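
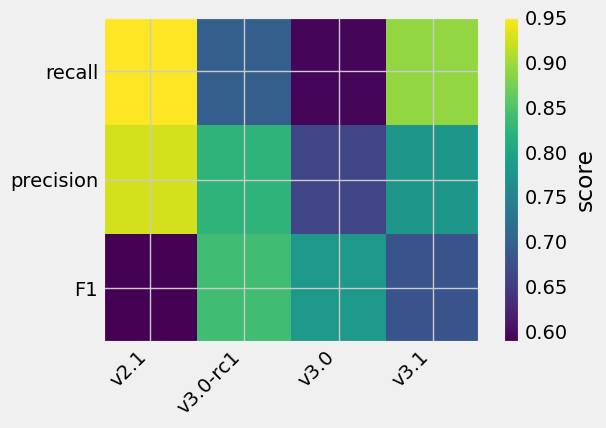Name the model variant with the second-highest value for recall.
v3.1

Top 3 for recall: v2.1 ≈ 0.95, v3.1 ≈ 0.90, v3.0-rc1 ≈ 0.70.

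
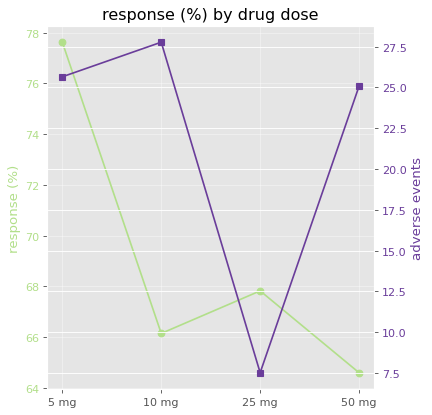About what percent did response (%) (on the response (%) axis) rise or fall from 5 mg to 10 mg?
5 mg ≈ 78, 10 mg ≈ 66; (66 − 78) / 78 ≈ -15.4%.

≈ -15.4%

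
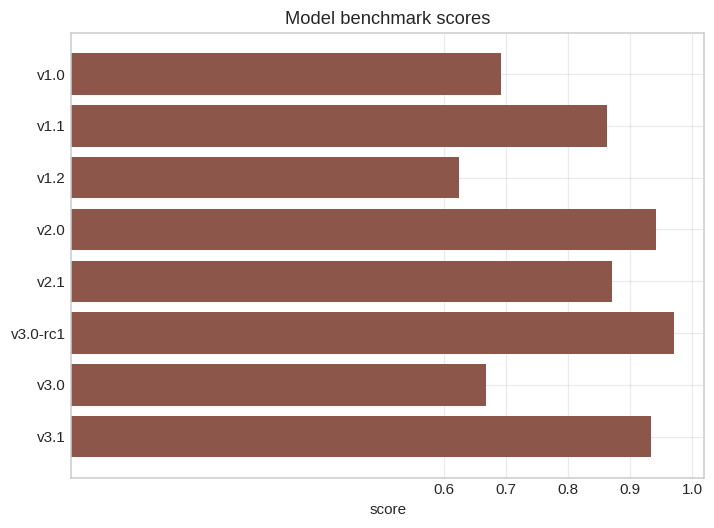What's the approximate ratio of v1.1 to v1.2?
v1.1 ≈ 0.9, v1.2 ≈ 0.6; 0.9/0.6 ≈ 1.5.

≈ 1.5×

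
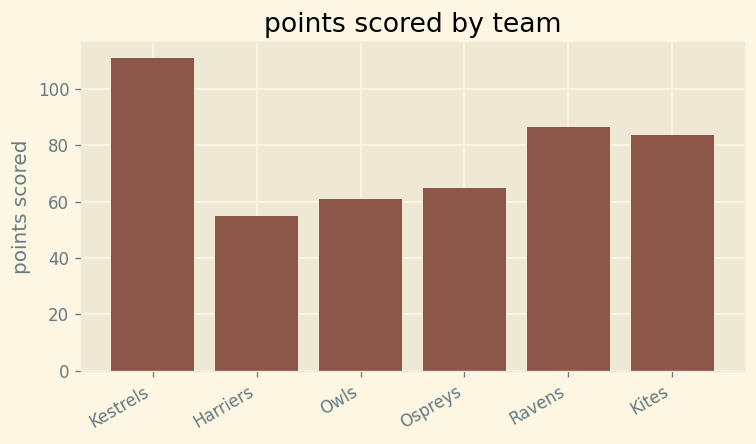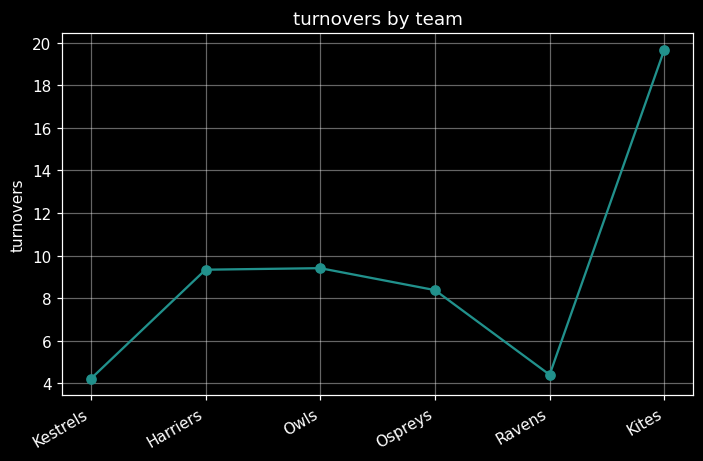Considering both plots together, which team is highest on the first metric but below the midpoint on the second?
Kestrels

Chart 2 median turnovers ≈ 8; below-median teams: Kestrels, Ospreys, Ravens. Among those, Kestrels has the highest points scored (≈ 120).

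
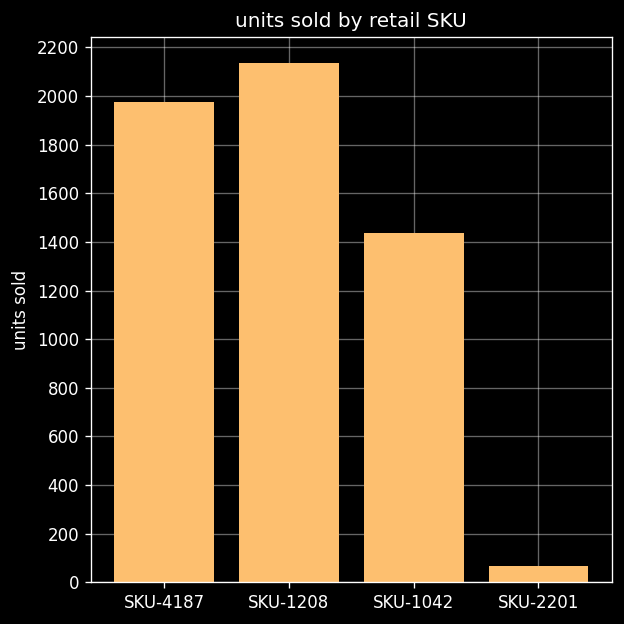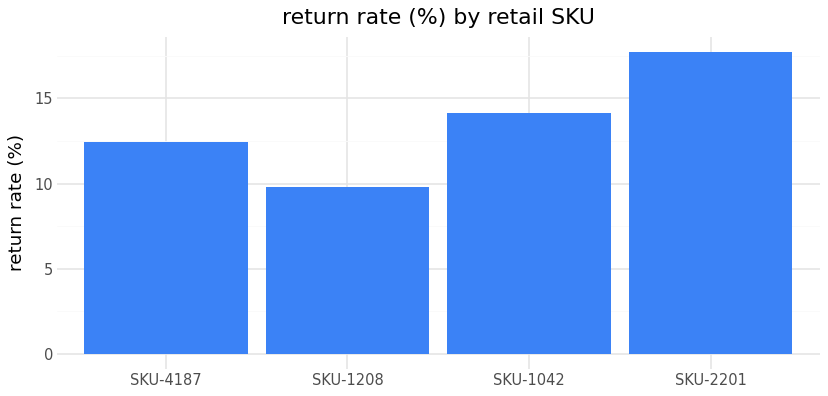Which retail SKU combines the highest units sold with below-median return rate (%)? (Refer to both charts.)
Chart 2 median return rate (%) ≈ 14; below-median retail SKUs: SKU-4187, SKU-1208. Among those, SKU-1208 has the highest units sold (≈ 2200).

SKU-1208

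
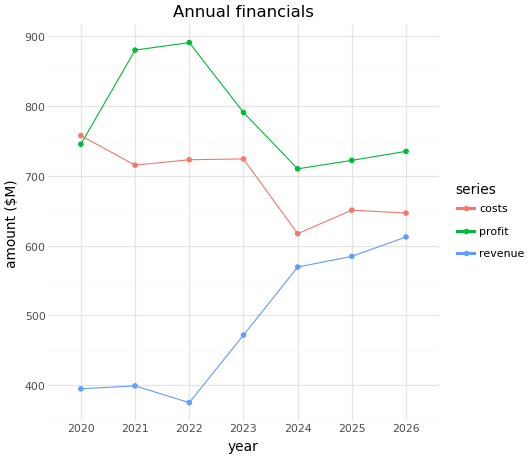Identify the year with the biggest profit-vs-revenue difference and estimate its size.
2022, ≈ 550 $M

2022: profit ≈ 900, revenue ≈ 350 → gap ≈ 550. Next-largest (2021) is only ≈ 500.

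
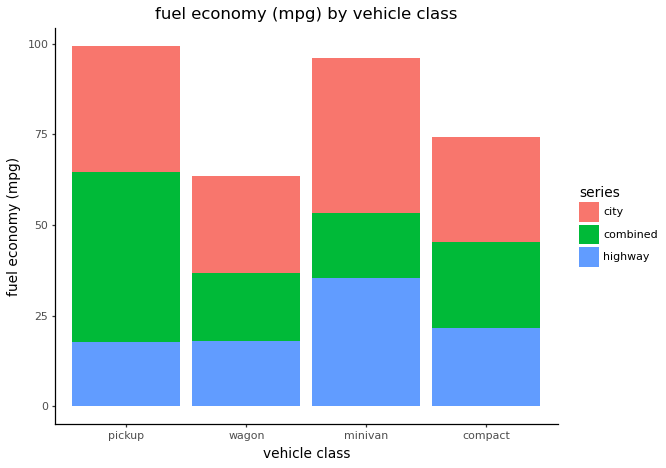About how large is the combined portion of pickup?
combined top ≈ 60, bottom ≈ 20; segment ≈ 40.

≈ 40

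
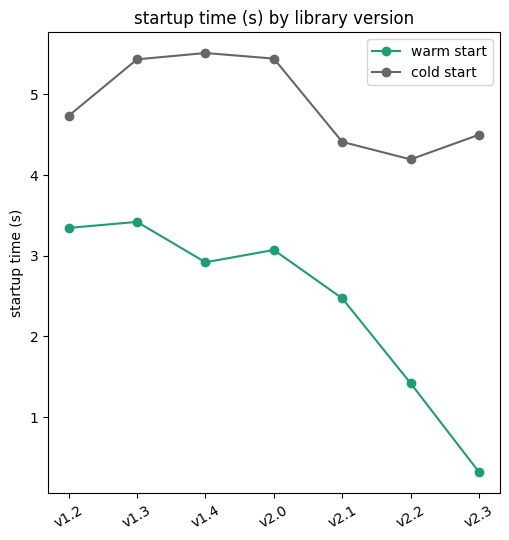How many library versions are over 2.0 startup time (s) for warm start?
Above 2.0: v1.2, v1.3, v1.4, v2.0, v2.1.

5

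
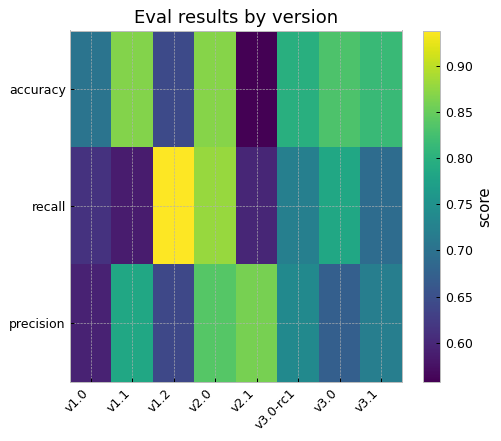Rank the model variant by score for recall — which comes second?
Top 3 for recall: v1.2 ≈ 0.95, v2.0 ≈ 0.90, v3.0 ≈ 0.80.

v2.0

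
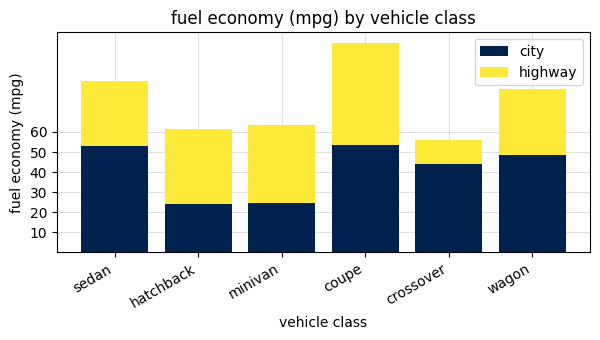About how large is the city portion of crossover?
≈ 40

city top ≈ 40, bottom ≈ 0; segment ≈ 40.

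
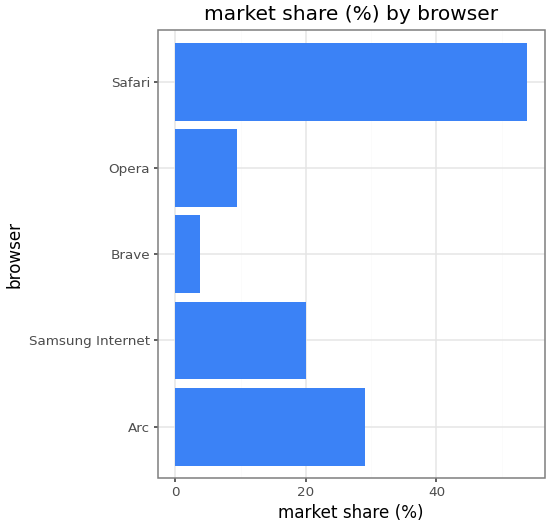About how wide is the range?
Max Safari ≈ 55, min Brave ≈ 5; range ≈ 50.

≈ 50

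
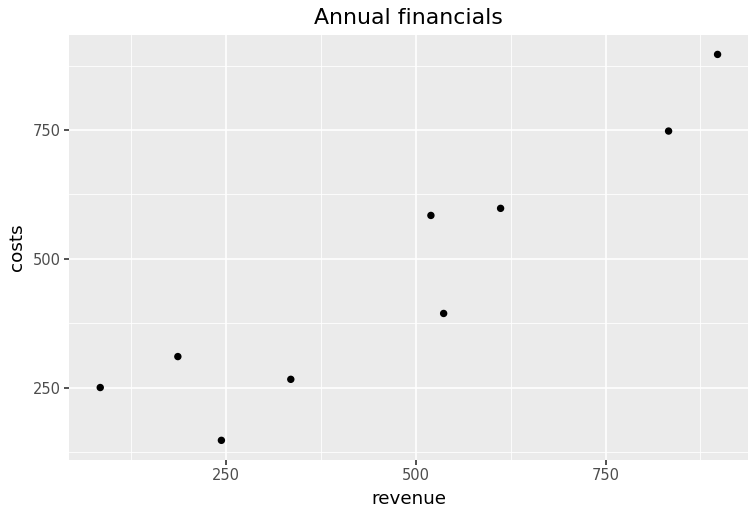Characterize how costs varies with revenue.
Points are positively correlated; strong (|r| ≈ 0.9).

positive, strong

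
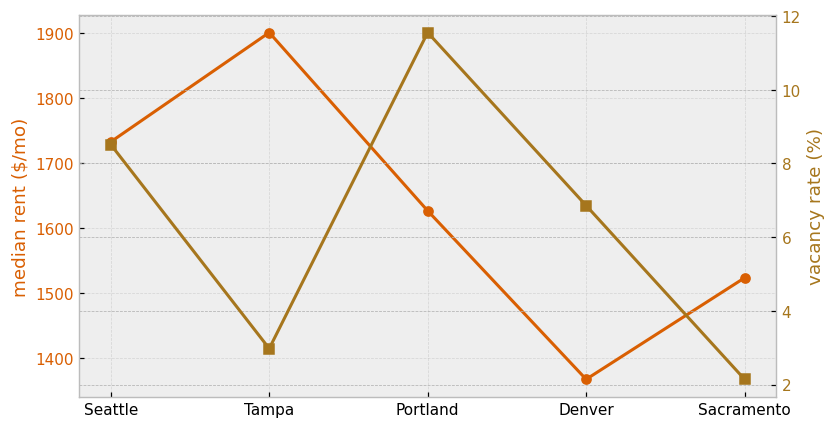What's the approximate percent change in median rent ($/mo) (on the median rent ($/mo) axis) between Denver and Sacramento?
Denver ≈ 1350, Sacramento ≈ 1500; (1500 − 1350) / 1350 ≈ +11.1%.

≈ +11.1%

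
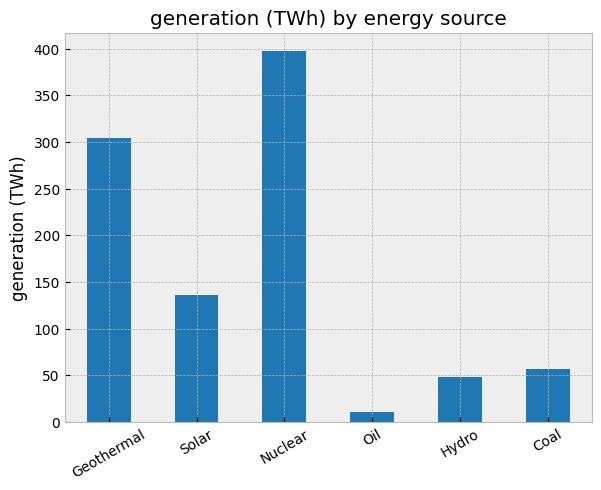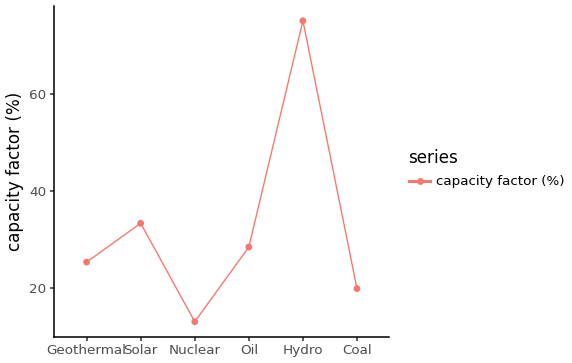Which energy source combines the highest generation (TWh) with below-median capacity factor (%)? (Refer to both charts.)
Nuclear

Chart 2 median capacity factor (%) ≈ 30; below-median energy sources: Geothermal, Nuclear, Coal. Among those, Nuclear has the highest generation (TWh) (≈ 400).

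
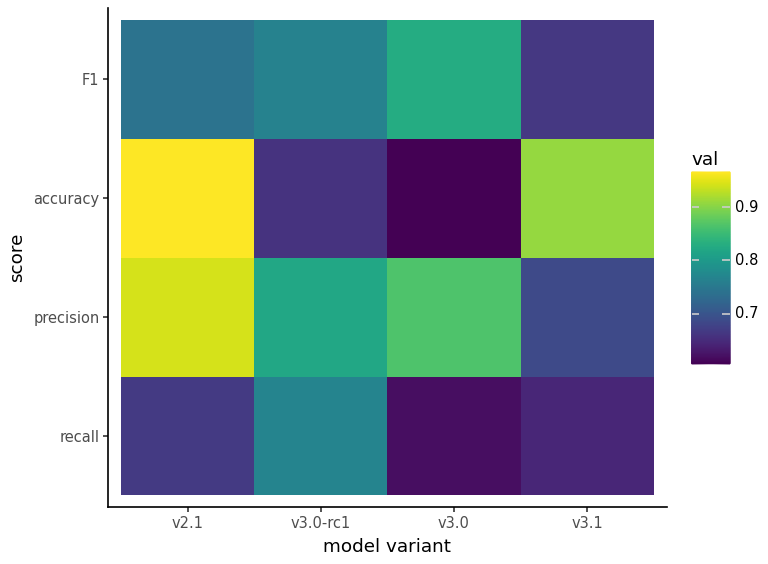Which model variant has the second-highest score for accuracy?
Top 3 for accuracy: v2.1 ≈ 0.95, v3.1 ≈ 0.90, v3.0-rc1 ≈ 0.65.

v3.1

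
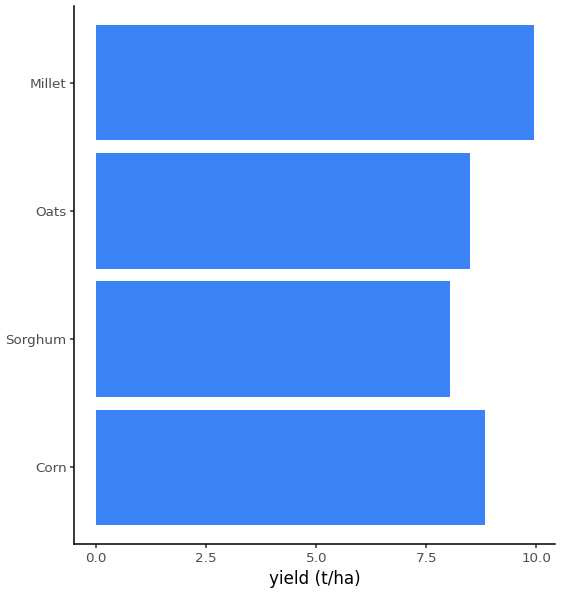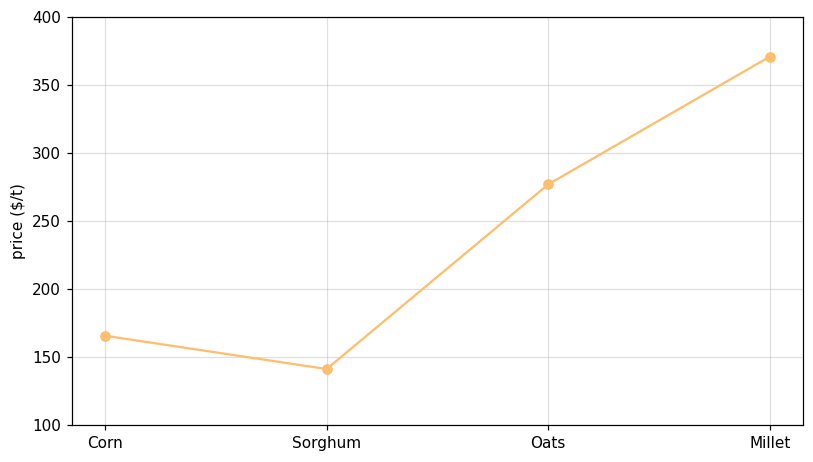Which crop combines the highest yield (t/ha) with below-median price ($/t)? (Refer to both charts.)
Corn

Chart 2 median price ($/t) ≈ 200; below-median crops: Corn, Sorghum. Among those, Corn has the highest yield (t/ha) (≈ 9).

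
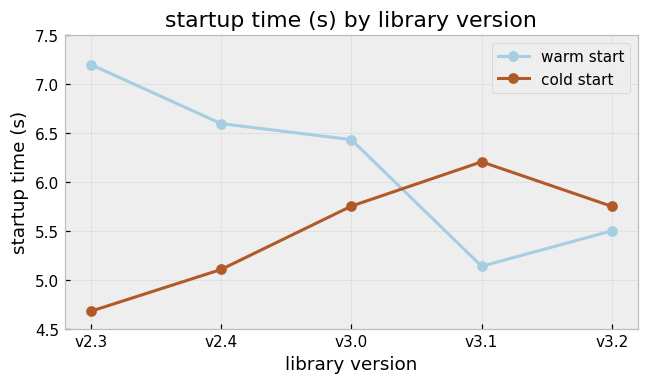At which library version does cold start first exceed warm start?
v3.0: cold start ≈ 6.0 vs warm start ≈ 6.5 (not yet); v3.1: cold start ≈ 6.0 vs warm start ≈ 5.0 (first crossover).

v3.1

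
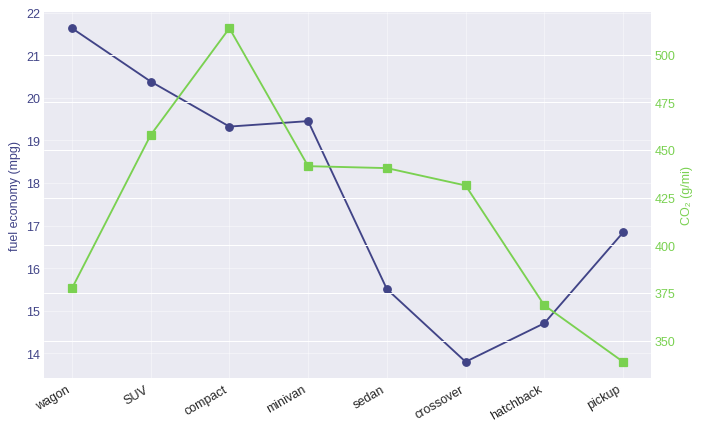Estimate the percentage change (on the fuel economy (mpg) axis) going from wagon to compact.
≈ -13.6%

wagon ≈ 22, compact ≈ 19; (19 − 22) / 22 ≈ -13.6%.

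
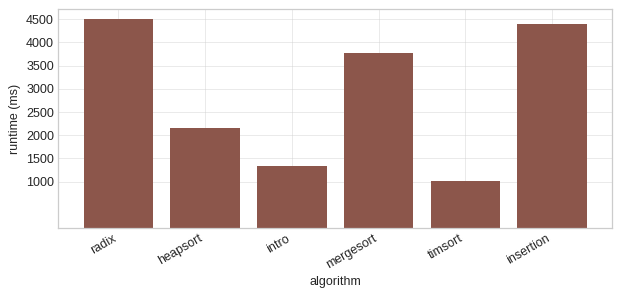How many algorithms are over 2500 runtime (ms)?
Above 2500: radix, mergesort, insertion.

3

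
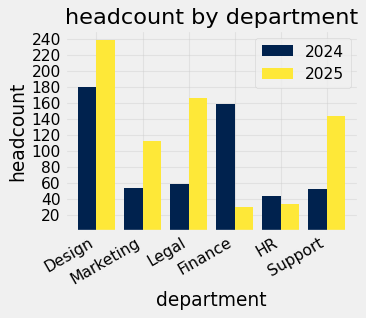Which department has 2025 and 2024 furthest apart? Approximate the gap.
Finance, ≈ 120

Finance: 2025 ≈ 40, 2024 ≈ 160 → gap ≈ 120. Next-largest (Legal) is only ≈ 100.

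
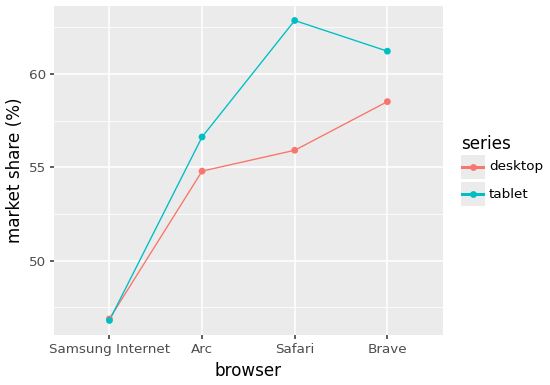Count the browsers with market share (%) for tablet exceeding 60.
2

Above 60: Safari, Brave.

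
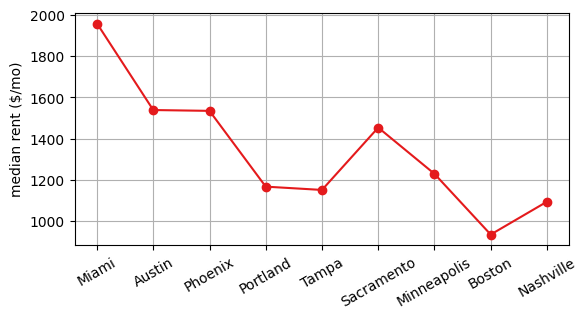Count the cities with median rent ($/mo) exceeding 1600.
1

Above 1600: Miami.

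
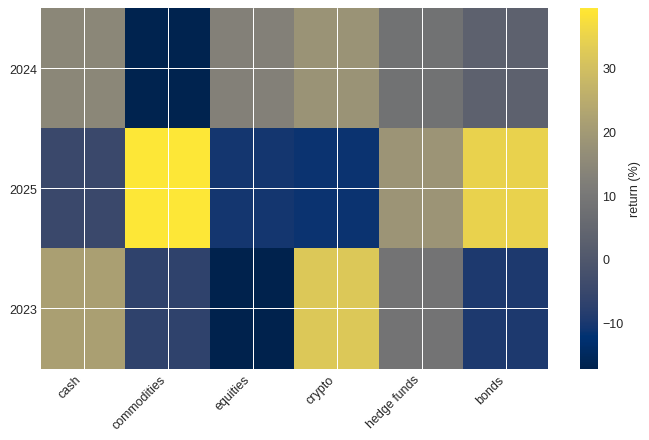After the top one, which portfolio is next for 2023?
cash

Top 3 for 2023: crypto ≈ 30, cash ≈ 20, hedge funds ≈ 10.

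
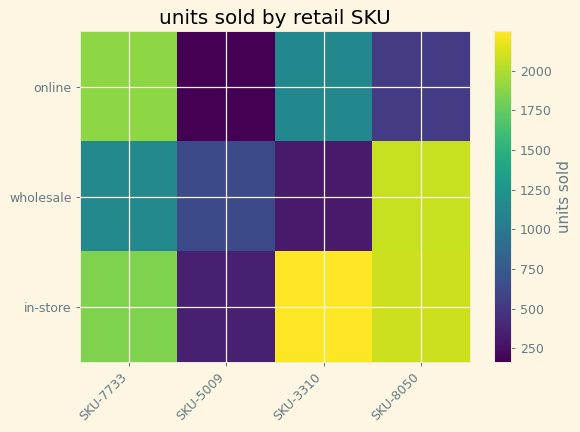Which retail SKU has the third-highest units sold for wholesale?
SKU-5009

Top 4 for wholesale: SKU-8050 ≈ 2000, SKU-7733 ≈ 1200, SKU-5009 ≈ 600, SKU-3310 ≈ 400.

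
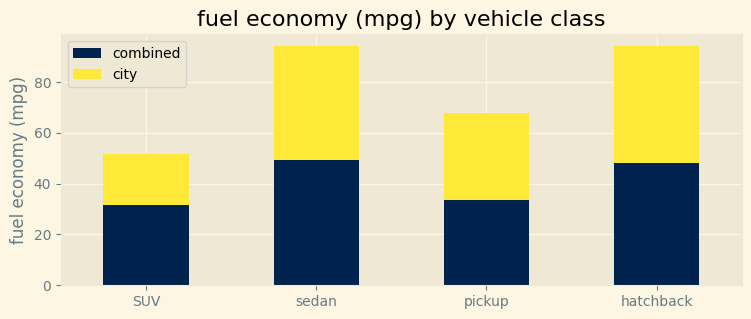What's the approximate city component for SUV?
city top ≈ 50, bottom ≈ 30; segment ≈ 20.

≈ 20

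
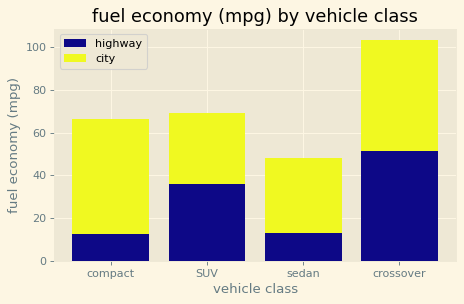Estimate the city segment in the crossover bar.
≈ 50

city top ≈ 100, bottom ≈ 50; segment ≈ 50.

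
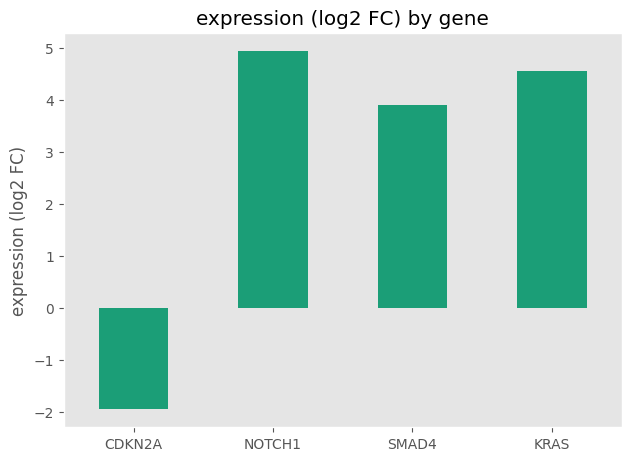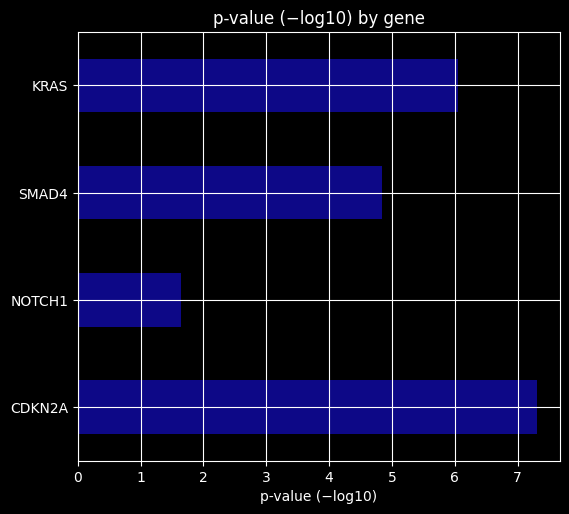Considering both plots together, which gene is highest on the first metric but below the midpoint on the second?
NOTCH1

Chart 2 median p-value (−log10) ≈ 5; below-median genes: NOTCH1, SMAD4. Among those, NOTCH1 has the highest expression (log2 FC) (≈ 5).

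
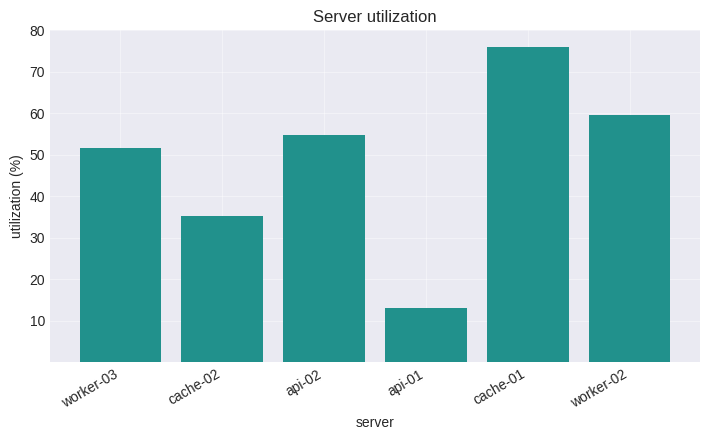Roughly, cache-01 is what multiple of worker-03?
cache-01 ≈ 80, worker-03 ≈ 50; 80/50 ≈ 1.6.

≈ 1.6×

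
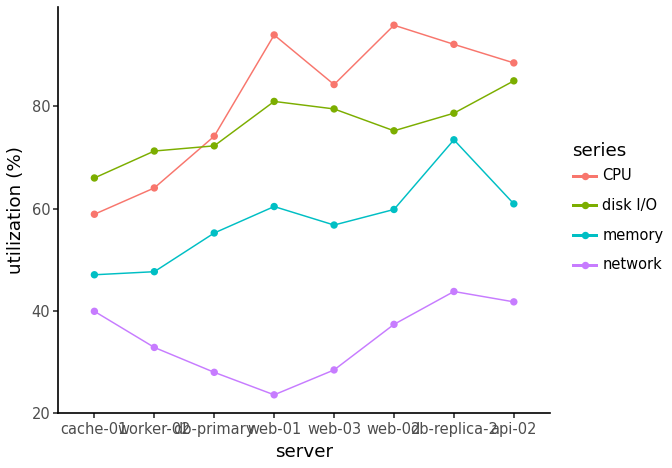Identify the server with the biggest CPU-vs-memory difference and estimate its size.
web-02, ≈ 40 %

web-02: CPU ≈ 100, memory ≈ 60 → gap ≈ 40. Next-largest (web-01) is only ≈ 30.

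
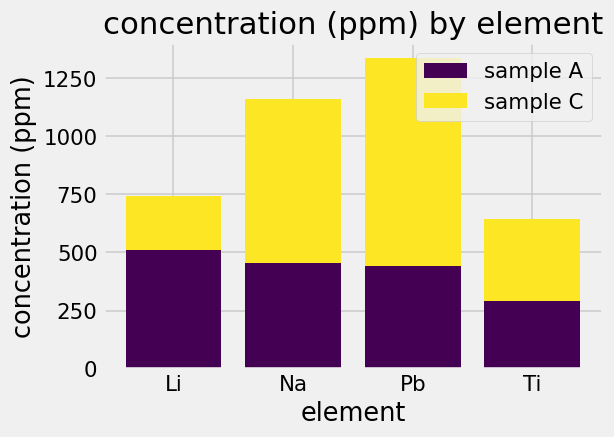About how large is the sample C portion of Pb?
sample C top ≈ 1400, bottom ≈ 400; segment ≈ 1000.

≈ 1000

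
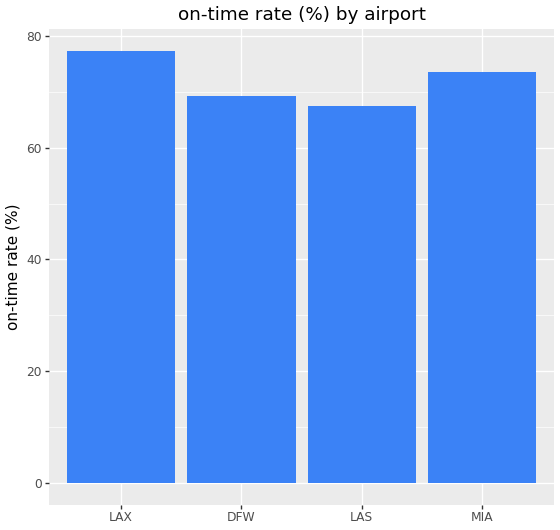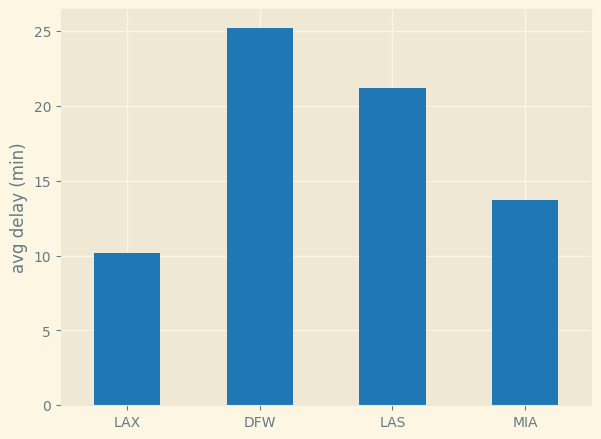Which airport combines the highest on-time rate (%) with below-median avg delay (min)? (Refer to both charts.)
LAX

Chart 2 median avg delay (min) ≈ 15; below-median airports: LAX, MIA. Among those, LAX has the highest on-time rate (%) (≈ 80).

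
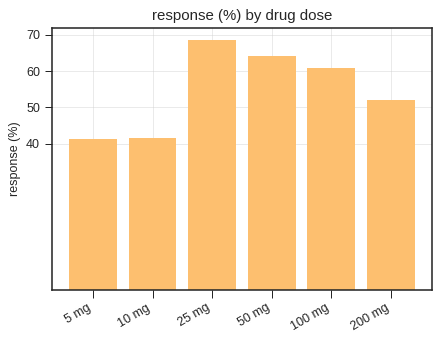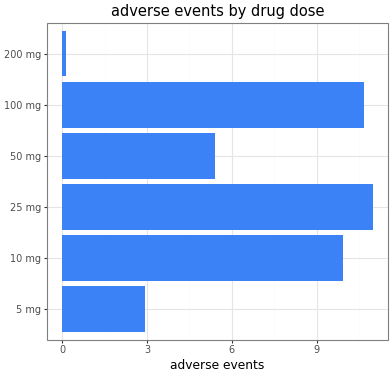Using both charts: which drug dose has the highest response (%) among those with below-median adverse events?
Chart 2 median adverse events ≈ 8; below-median drug doses: 5 mg, 50 mg, 200 mg. Among those, 50 mg has the highest response (%) (≈ 60).

50 mg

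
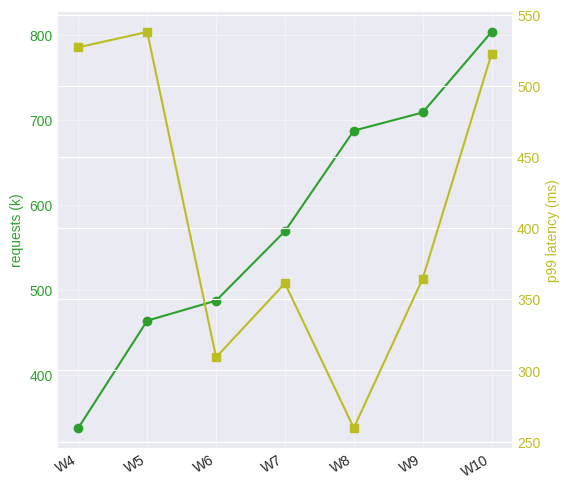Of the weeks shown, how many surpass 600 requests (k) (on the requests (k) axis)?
3

Above 600: W8, W9, W10.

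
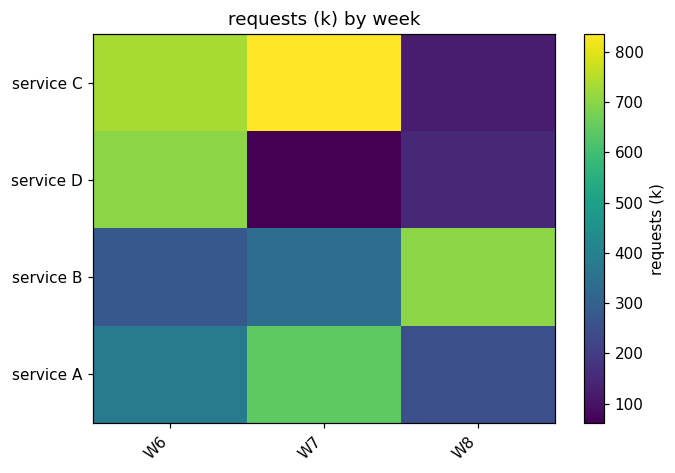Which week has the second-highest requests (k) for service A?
W6

Top 3 for service A: W7 ≈ 600, W6 ≈ 400, W8 ≈ 300.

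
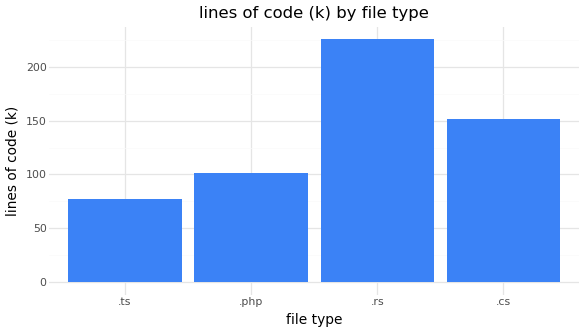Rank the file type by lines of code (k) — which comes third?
.php

Top 4: .rs ≈ 220, .cs ≈ 160, .php ≈ 100, .ts ≈ 80.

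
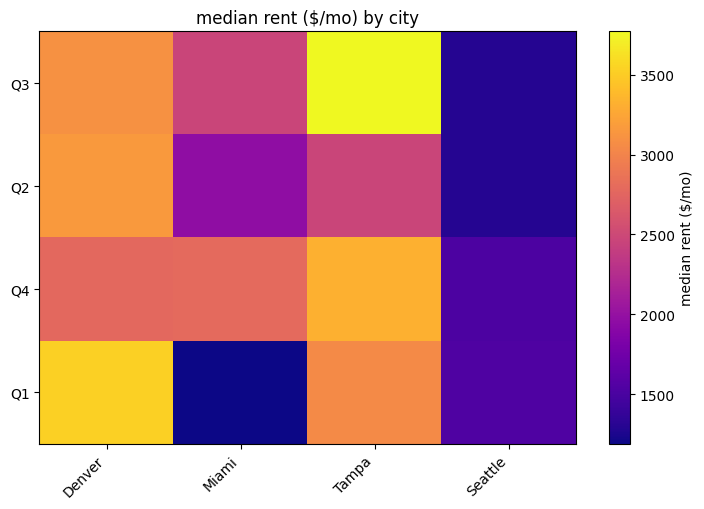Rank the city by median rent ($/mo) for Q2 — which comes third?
Miami

Top 4 for Q2: Denver ≈ 3000, Tampa ≈ 2500, Miami ≈ 2000, Seattle ≈ 1500.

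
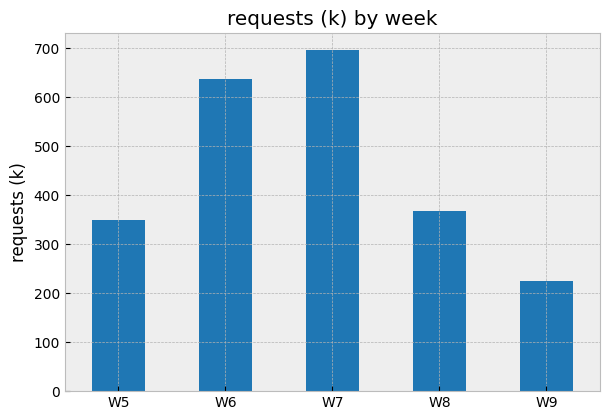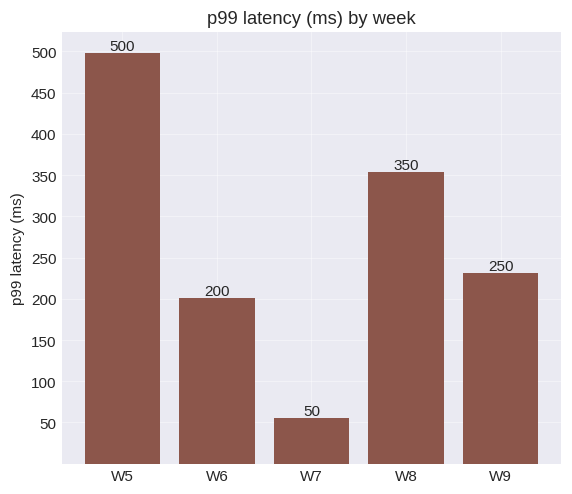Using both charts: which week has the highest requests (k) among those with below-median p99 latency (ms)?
Chart 2 median p99 latency (ms) ≈ 250; below-median weeks: W6, W7. Among those, W7 has the highest requests (k) (≈ 700).

W7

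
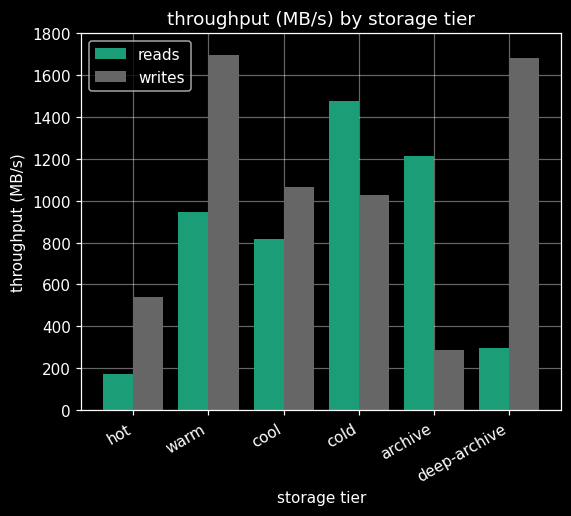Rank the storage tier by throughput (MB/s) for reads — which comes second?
Top 3 for reads: cold ≈ 1400, archive ≈ 1200, warm ≈ 1000.

archive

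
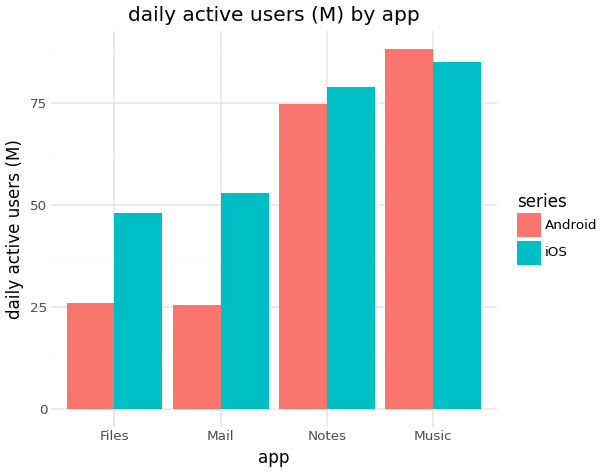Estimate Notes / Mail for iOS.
≈ 1.6×

Notes ≈ 80, Mail ≈ 50; 80/50 ≈ 1.6.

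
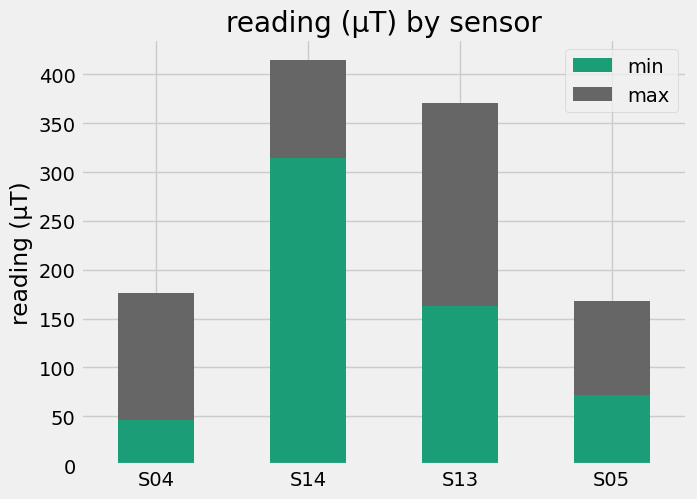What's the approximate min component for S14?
min top ≈ 300, bottom ≈ 0; segment ≈ 300.

≈ 300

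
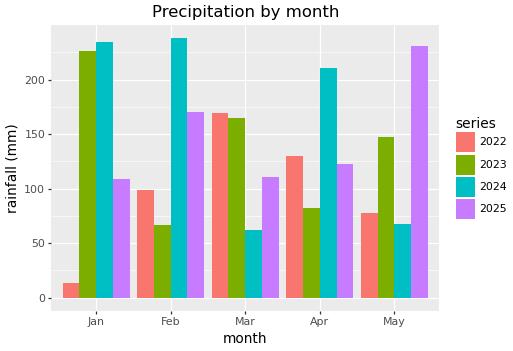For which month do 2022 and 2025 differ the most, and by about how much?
May, ≈ 160 mm

May: 2022 ≈ 80, 2025 ≈ 240 → gap ≈ 160. Next-largest (Jan) is only ≈ 80.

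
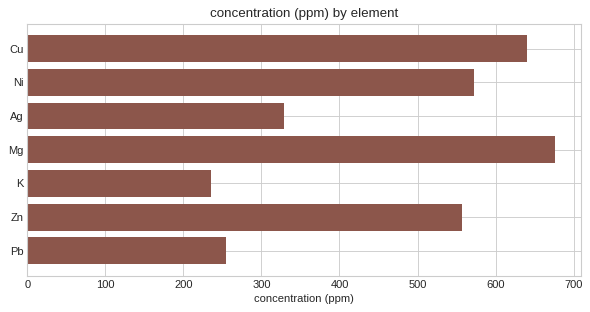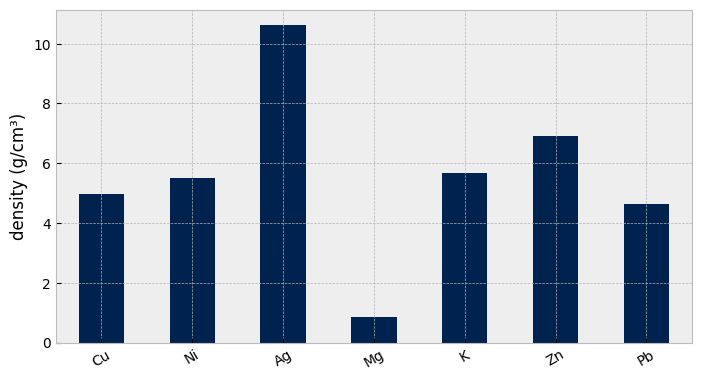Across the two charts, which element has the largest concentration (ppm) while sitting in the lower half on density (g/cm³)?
Chart 2 median density (g/cm³) ≈ 6; below-median elements: Cu, Mg, Pb. Among those, Mg has the highest concentration (ppm) (≈ 700).

Mg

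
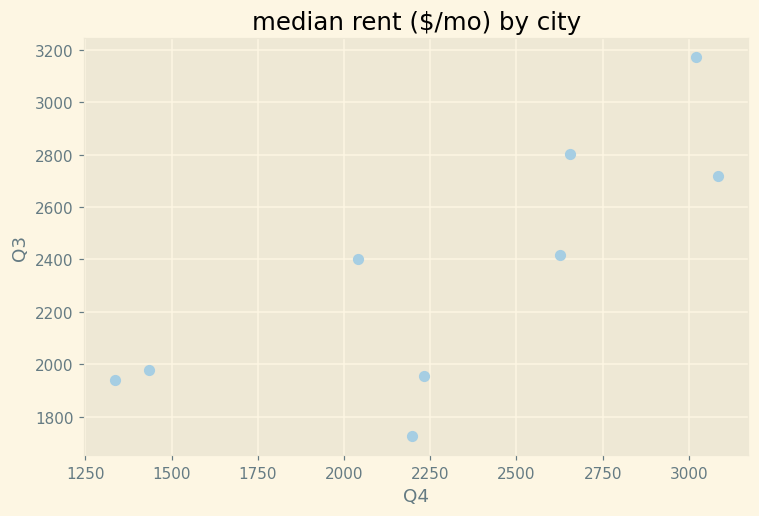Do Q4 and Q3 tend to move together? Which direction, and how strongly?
positive, strong

Points are positively correlated; strong (|r| ≈ 0.8).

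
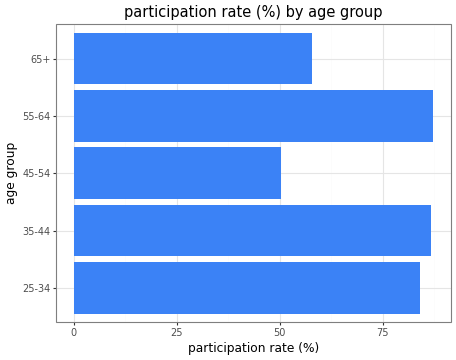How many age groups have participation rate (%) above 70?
Above 70: 25-34, 35-44, 55-64.

3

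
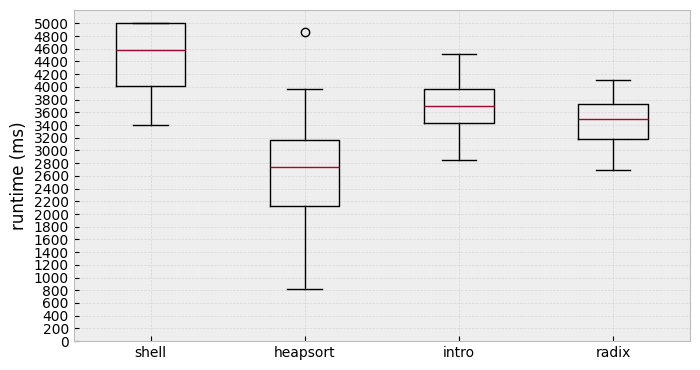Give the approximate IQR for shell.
Q3 ≈ 5000, Q1 ≈ 4000; IQR ≈ 1000.

≈ 1000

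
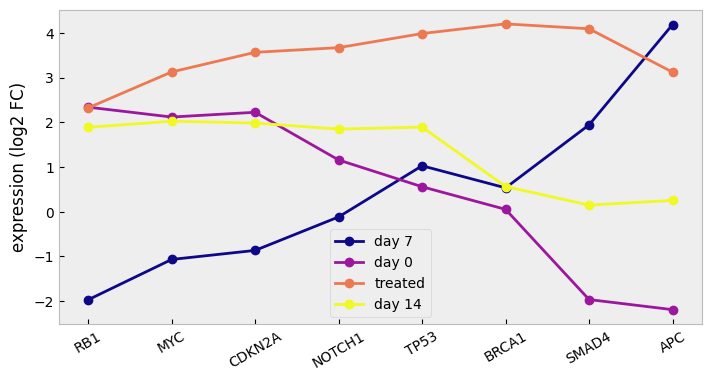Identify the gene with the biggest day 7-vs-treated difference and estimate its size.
CDKN2A, ≈ 5 log2 FC

CDKN2A: day 7 ≈ -1, treated ≈ 4 → gap ≈ 5. Next-largest (RB1) is only ≈ 4.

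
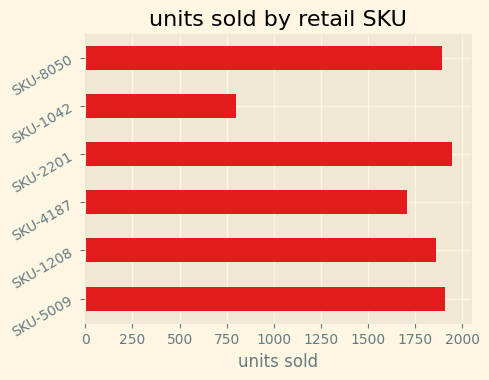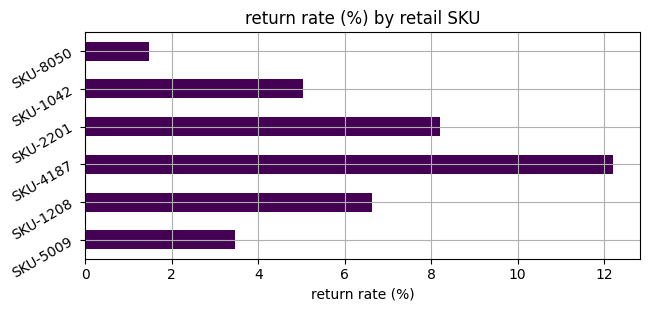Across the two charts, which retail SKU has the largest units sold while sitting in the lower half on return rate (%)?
Chart 2 median return rate (%) ≈ 6; below-median retail SKUs: SKU-5009, SKU-1042, SKU-8050. Among those, SKU-5009 has the highest units sold (≈ 2000).

SKU-5009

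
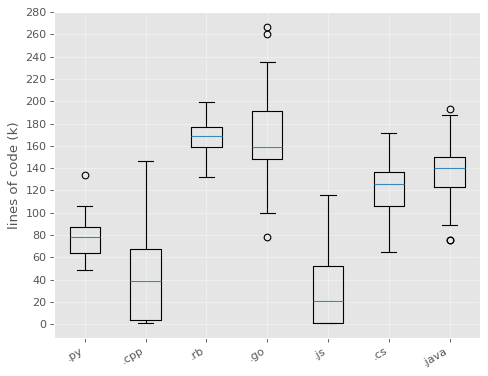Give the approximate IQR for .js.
≈ 60

Q3 ≈ 60, Q1 ≈ 0; IQR ≈ 60.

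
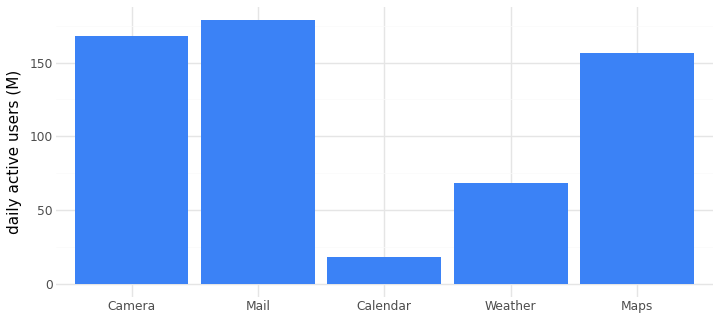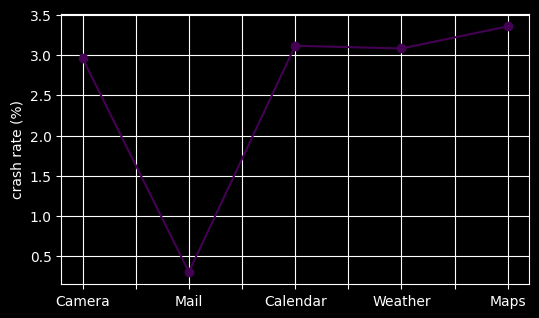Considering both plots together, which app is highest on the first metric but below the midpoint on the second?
Chart 2 median crash rate (%) ≈ 3; below-median apps: Camera, Mail. Among those, Mail has the highest daily active users (M) (≈ 180).

Mail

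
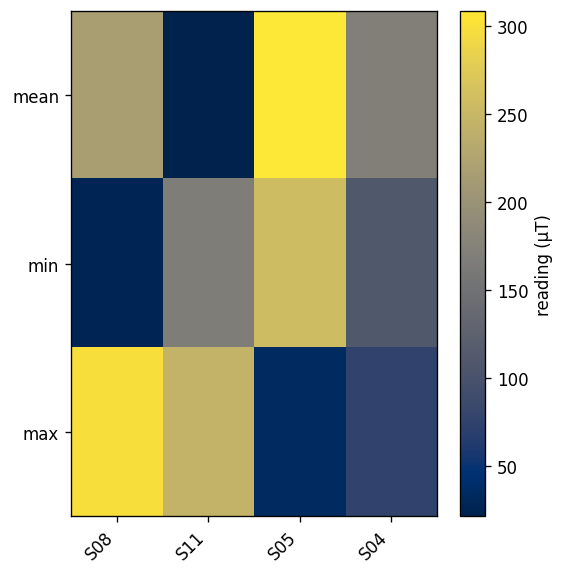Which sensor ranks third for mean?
S04

Top 4 for mean: S05 ≈ 300, S08 ≈ 225, S04 ≈ 175, S11 ≈ 25.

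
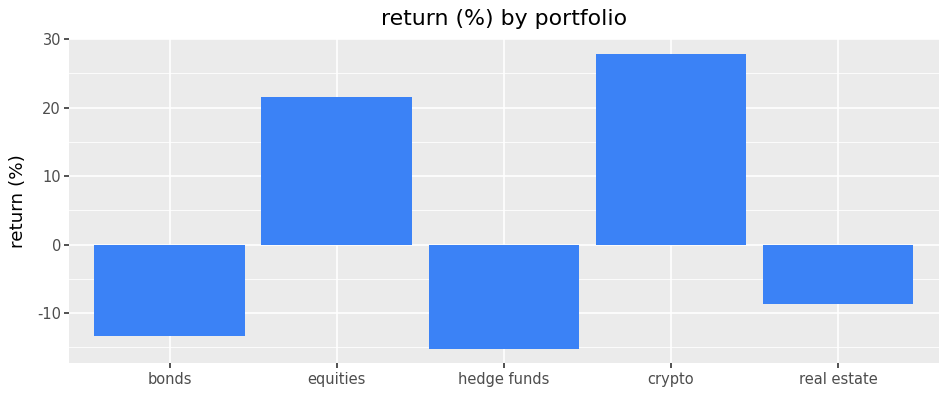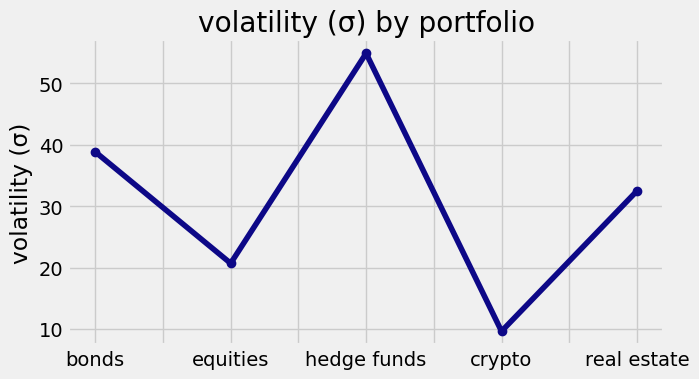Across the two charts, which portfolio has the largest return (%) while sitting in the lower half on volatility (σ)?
crypto

Chart 2 median volatility (σ) ≈ 30; below-median portfolios: equities, crypto. Among those, crypto has the highest return (%) (≈ 30).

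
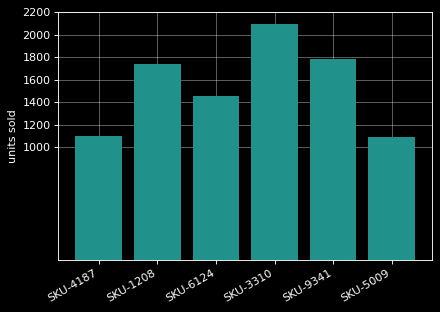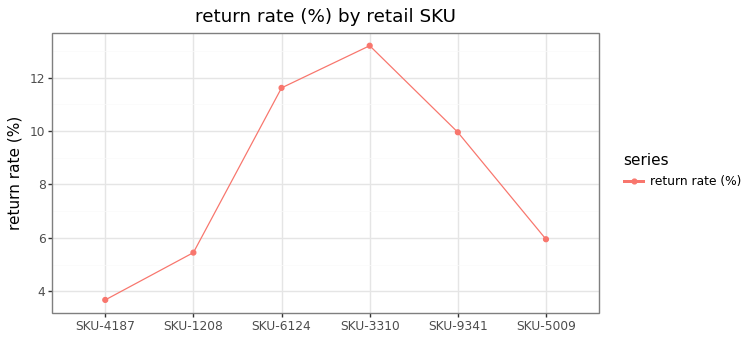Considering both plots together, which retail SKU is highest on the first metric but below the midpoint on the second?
SKU-1208

Chart 2 median return rate (%) ≈ 8; below-median retail SKUs: SKU-4187, SKU-1208, SKU-5009. Among those, SKU-1208 has the highest units sold (≈ 1800).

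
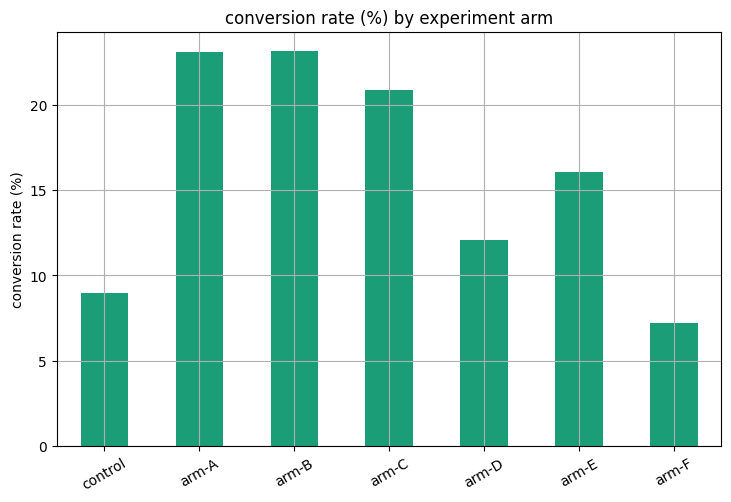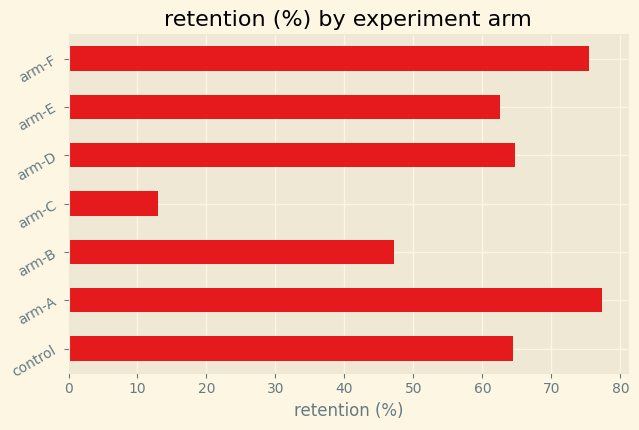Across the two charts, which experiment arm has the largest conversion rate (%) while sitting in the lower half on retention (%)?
Chart 2 median retention (%) ≈ 60; below-median experiment arms: arm-B, arm-C, arm-E. Among those, arm-B has the highest conversion rate (%) (≈ 25).

arm-B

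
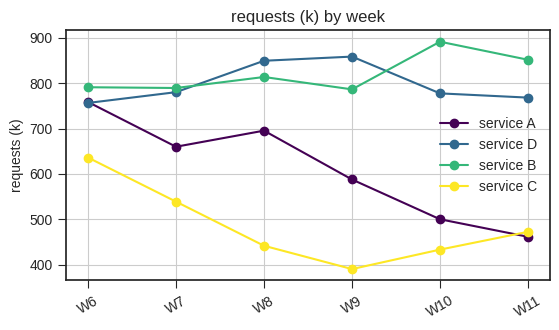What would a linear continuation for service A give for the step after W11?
Last three: 600, 500, 450 → slope ≈ -75/step → next ≈ 375.

≈ 375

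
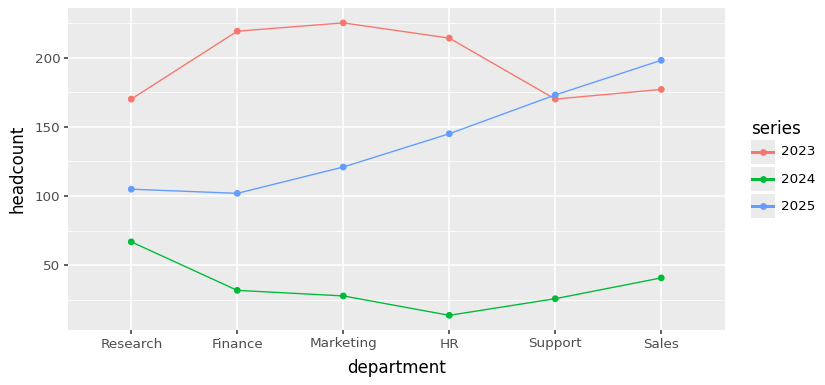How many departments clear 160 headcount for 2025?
2

Above 160: Support, Sales.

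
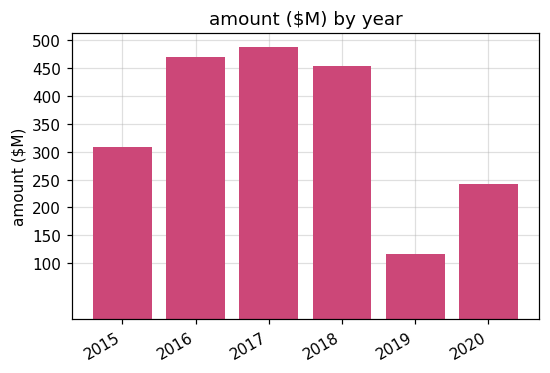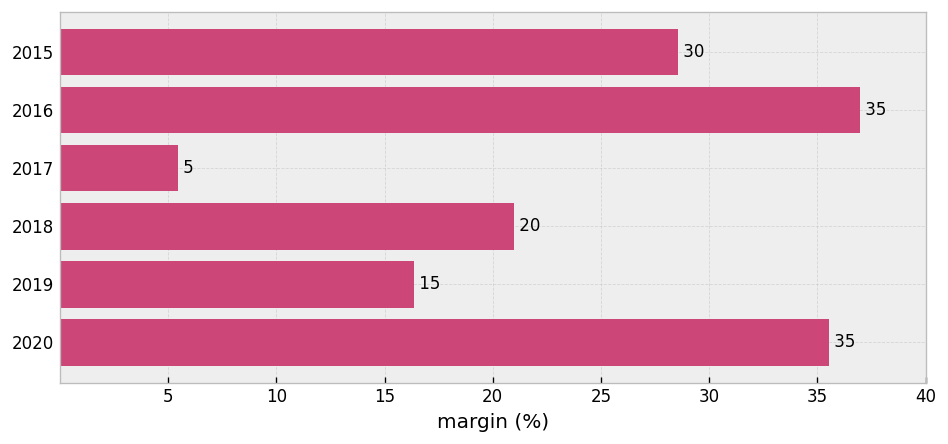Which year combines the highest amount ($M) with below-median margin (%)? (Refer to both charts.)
2017

Chart 2 median margin (%) ≈ 25; below-median years: 2017, 2018, 2019. Among those, 2017 has the highest amount ($M) (≈ 500).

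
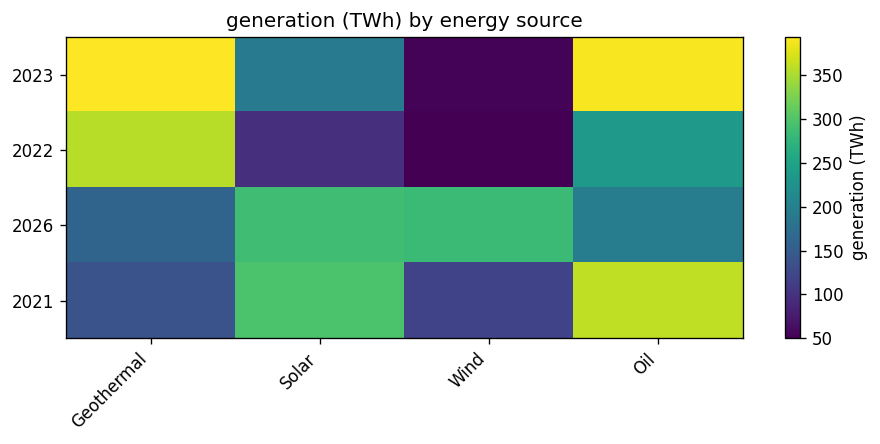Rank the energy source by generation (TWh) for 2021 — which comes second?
Top 3 for 2021: Oil ≈ 350, Solar ≈ 300, Geothermal ≈ 150.

Solar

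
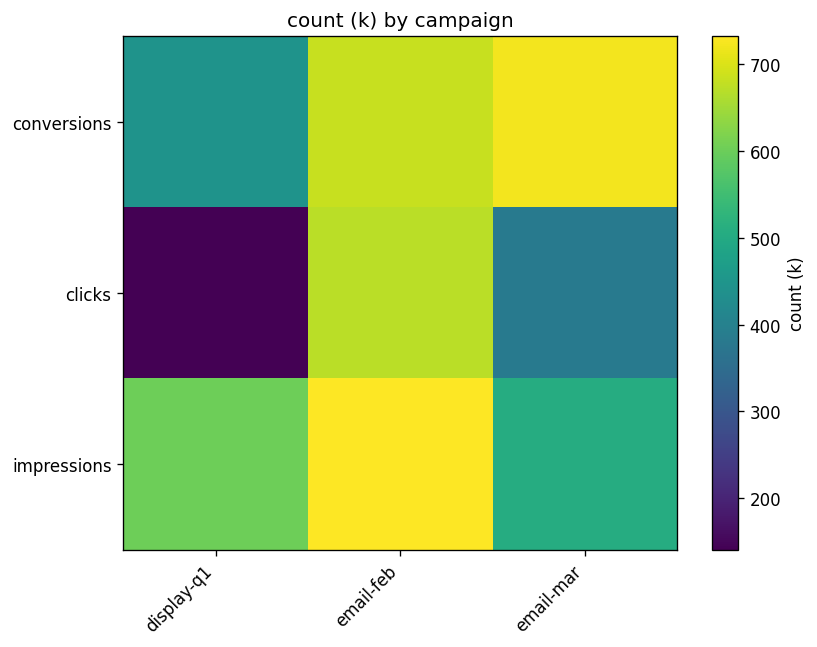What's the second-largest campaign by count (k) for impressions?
display-q1

Top 3 for impressions: email-feb ≈ 750, display-q1 ≈ 600, email-mar ≈ 500.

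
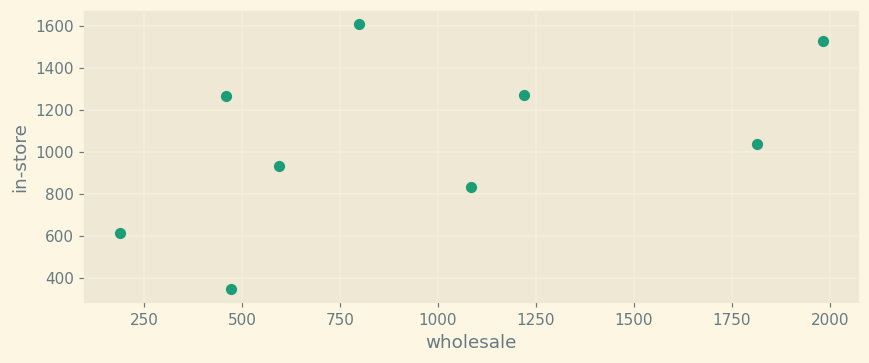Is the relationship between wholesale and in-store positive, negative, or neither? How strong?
Points are positively correlated; moderate (|r| ≈ 0.5).

positive, moderate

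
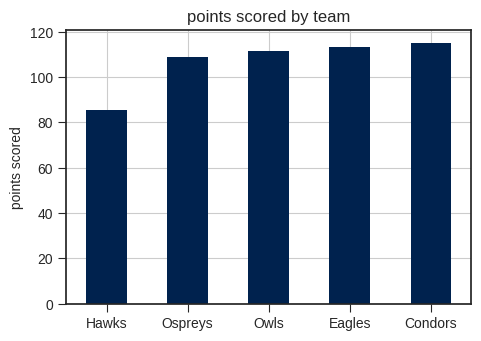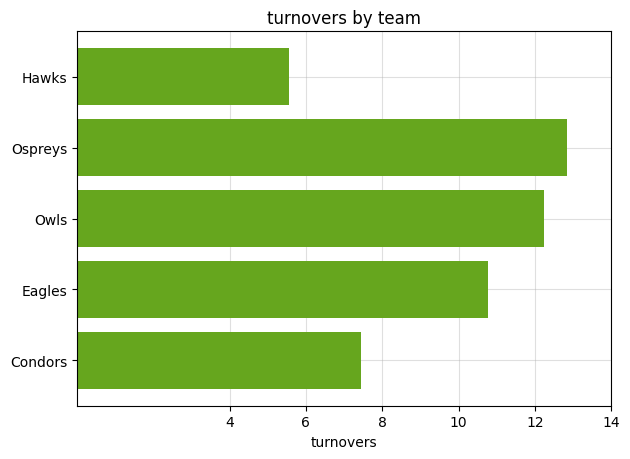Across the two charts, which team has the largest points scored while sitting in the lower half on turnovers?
Condors

Chart 2 median turnovers ≈ 10; below-median teams: Hawks, Condors. Among those, Condors has the highest points scored (≈ 120).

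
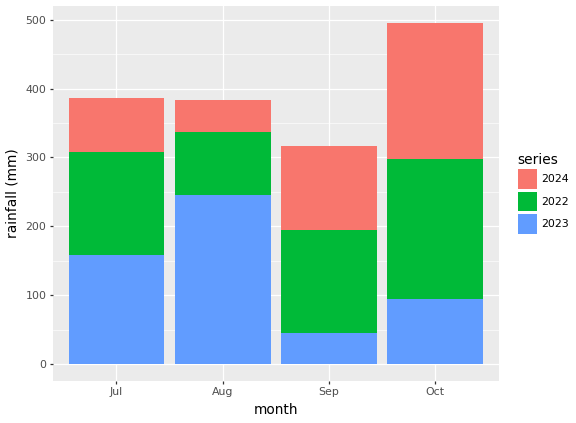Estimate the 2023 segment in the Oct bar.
≈ 100

2023 top ≈ 100, bottom ≈ 0; segment ≈ 100.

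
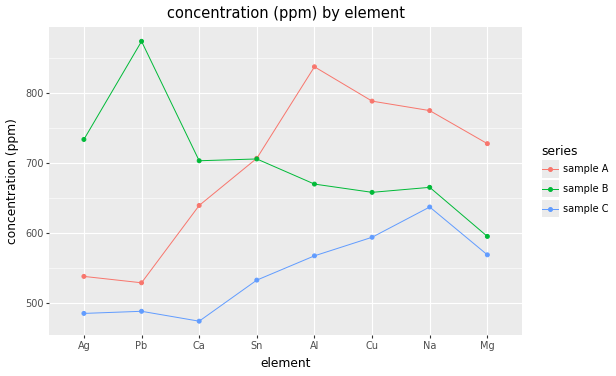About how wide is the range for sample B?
≈ 250

Max Pb ≈ 850, min Mg ≈ 600; range ≈ 250.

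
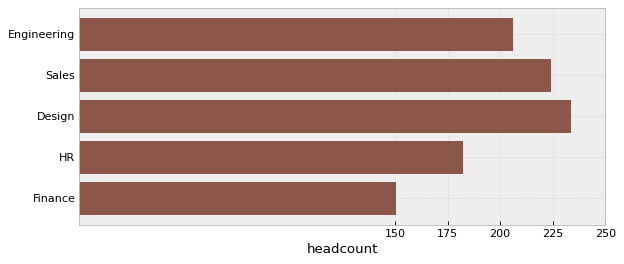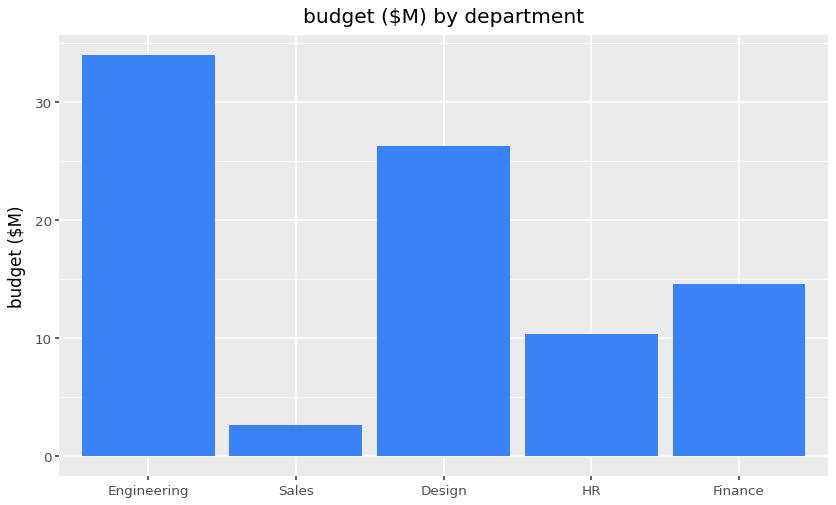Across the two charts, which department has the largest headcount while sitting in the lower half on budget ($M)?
Sales

Chart 2 median budget ($M) ≈ 15; below-median departments: Sales, HR. Among those, Sales has the highest headcount (≈ 225).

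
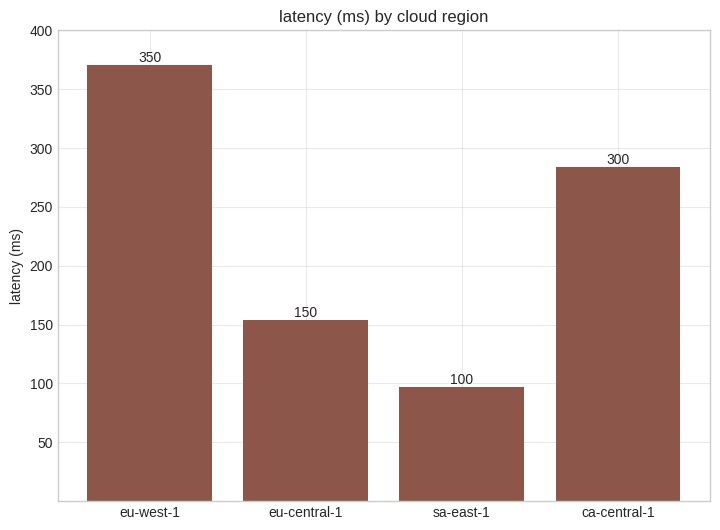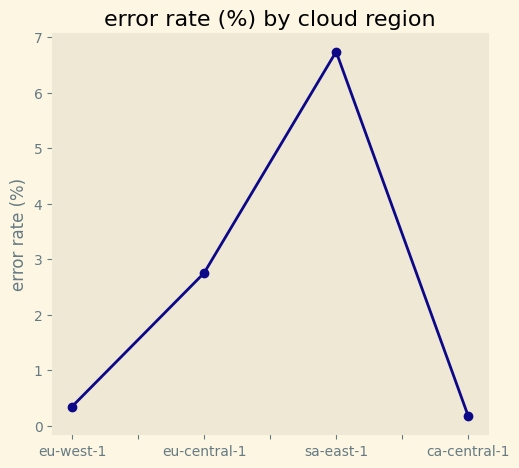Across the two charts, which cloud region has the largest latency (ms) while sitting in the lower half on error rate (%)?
eu-west-1

Chart 2 median error rate (%) ≈ 2; below-median cloud regions: eu-west-1, ca-central-1. Among those, eu-west-1 has the highest latency (ms) (≈ 350).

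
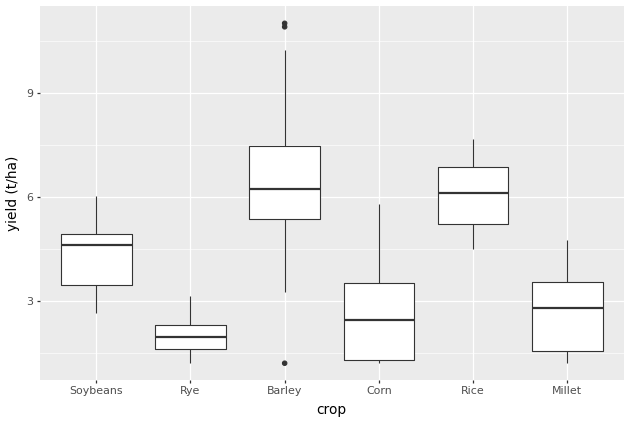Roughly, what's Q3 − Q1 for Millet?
Q3 ≈ 3.5, Q1 ≈ 1.5; IQR ≈ 2.0.

≈ 2.0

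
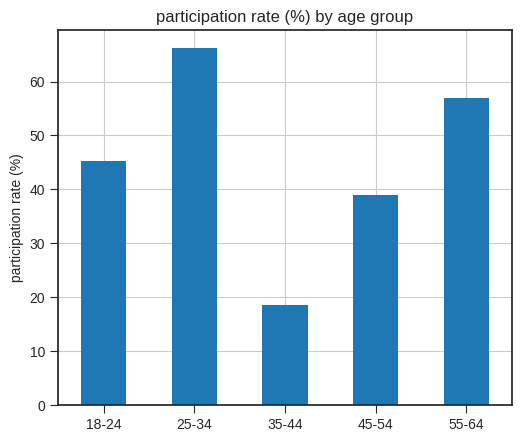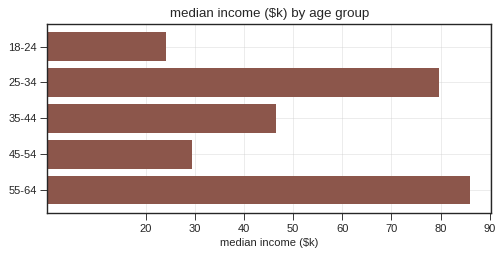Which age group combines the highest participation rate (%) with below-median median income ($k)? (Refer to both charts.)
Chart 2 median median income ($k) ≈ 50; below-median age groups: 18-24, 45-54. Among those, 18-24 has the highest participation rate (%) (≈ 50).

18-24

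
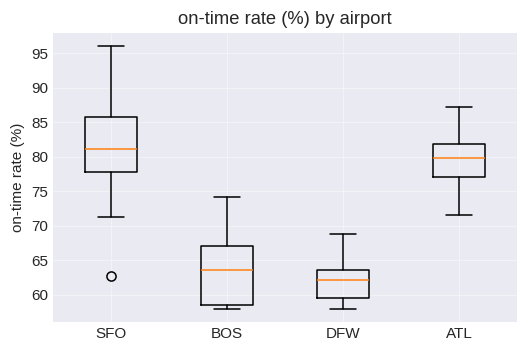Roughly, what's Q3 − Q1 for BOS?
Q3 ≈ 68, Q1 ≈ 58; IQR ≈ 10.

≈ 10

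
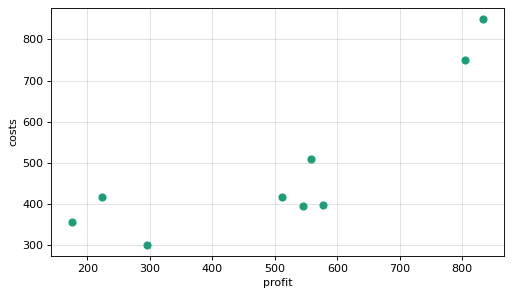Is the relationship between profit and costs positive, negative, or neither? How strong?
Points are positively correlated; strong (|r| ≈ 0.8).

positive, strong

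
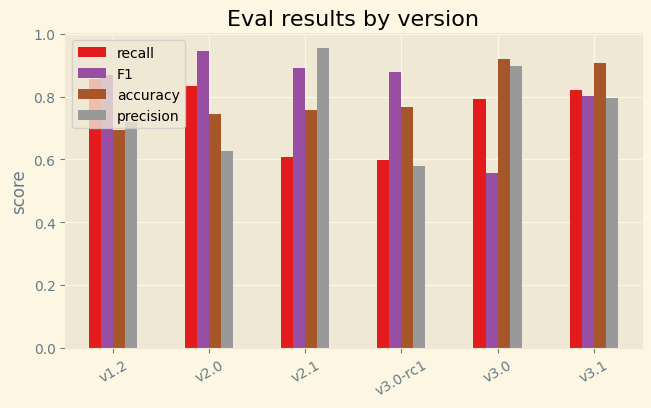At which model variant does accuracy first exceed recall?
v2.1

v2.0: accuracy ≈ 0.7 vs recall ≈ 0.8 (not yet); v2.1: accuracy ≈ 0.8 vs recall ≈ 0.6 (first crossover).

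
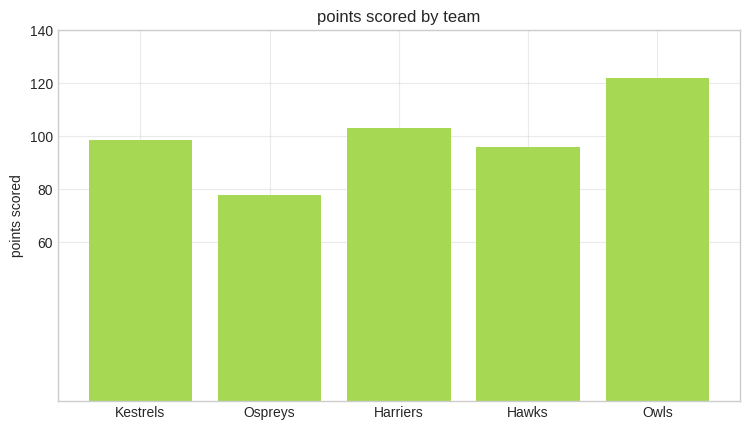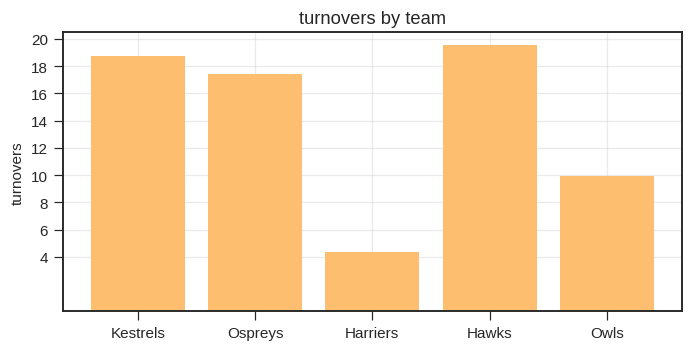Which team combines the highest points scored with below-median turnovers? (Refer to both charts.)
Owls

Chart 2 median turnovers ≈ 18; below-median teams: Harriers, Owls. Among those, Owls has the highest points scored (≈ 120).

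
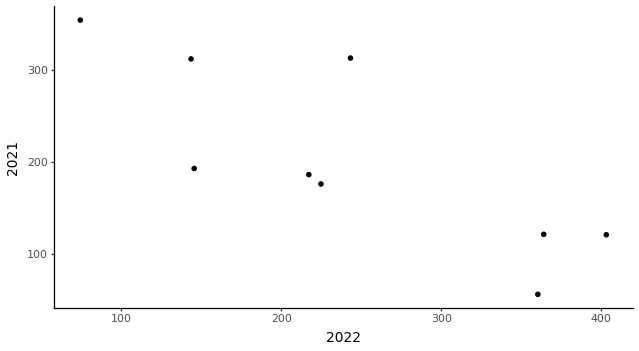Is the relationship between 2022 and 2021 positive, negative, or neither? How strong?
negative, strong

Points are negatively correlated; strong (|r| ≈ 0.8).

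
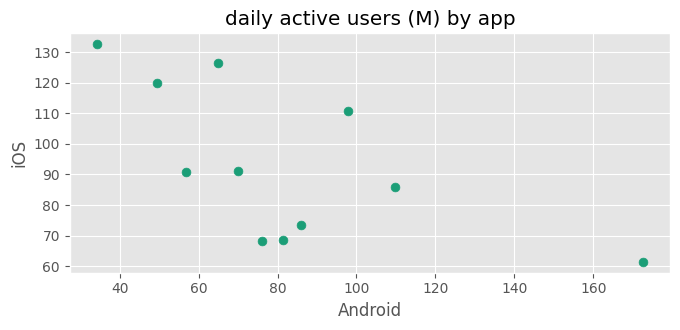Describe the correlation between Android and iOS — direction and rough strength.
Points are negatively correlated; moderate (|r| ≈ 0.6).

negative, moderate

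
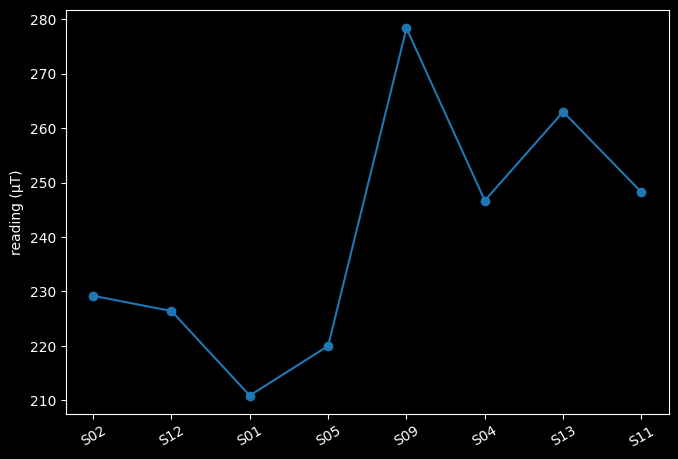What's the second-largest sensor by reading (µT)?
Top 3: S09 ≈ 280, S13 ≈ 260, S11 ≈ 250.

S13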